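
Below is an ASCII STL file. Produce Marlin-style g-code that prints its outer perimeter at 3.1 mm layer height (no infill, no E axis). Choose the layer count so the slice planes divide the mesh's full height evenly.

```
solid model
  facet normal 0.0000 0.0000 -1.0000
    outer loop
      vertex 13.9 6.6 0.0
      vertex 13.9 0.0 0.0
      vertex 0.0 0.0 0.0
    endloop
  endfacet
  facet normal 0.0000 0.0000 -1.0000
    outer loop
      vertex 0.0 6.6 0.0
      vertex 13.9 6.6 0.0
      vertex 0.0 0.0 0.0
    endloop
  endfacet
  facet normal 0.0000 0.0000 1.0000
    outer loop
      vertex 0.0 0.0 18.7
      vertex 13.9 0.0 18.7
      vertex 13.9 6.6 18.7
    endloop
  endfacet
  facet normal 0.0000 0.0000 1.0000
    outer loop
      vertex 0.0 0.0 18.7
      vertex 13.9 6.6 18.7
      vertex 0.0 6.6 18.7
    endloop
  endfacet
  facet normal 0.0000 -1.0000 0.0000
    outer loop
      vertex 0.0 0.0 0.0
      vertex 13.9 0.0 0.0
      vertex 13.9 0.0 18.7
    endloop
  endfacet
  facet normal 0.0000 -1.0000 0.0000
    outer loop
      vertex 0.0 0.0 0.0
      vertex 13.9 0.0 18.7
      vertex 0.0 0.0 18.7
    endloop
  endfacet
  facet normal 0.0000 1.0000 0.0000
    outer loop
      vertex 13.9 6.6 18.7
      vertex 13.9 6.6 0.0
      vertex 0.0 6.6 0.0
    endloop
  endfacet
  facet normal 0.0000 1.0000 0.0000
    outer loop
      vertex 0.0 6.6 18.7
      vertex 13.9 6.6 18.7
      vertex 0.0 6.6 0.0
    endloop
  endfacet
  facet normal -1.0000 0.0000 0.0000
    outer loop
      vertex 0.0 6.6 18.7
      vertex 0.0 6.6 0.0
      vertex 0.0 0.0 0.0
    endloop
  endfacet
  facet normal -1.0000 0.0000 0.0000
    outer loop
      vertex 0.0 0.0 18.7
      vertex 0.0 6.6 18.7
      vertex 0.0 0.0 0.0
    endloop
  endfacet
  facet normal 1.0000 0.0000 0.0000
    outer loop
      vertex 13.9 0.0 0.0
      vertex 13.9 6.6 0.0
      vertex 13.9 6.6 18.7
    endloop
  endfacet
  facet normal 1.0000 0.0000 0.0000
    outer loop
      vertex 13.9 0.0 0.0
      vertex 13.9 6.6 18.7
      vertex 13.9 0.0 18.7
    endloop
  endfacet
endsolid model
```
; perimeter-only toolpath
G21 ; units = mm
G90 ; absolute positioning
G28 ; home
; layer 1
G0 Z3.1
G0 X0.0 Y0.0
G1 X13.9 Y0.0
G1 X13.9 Y6.6
G1 X0.0 Y6.6
G1 X0.0 Y0.0
; layer 2
G0 Z6.2
G0 X0.0 Y0.0
G1 X13.9 Y0.0
G1 X13.9 Y6.6
G1 X0.0 Y6.6
G1 X0.0 Y0.0
; layer 3
G0 Z9.3
G0 X0.0 Y0.0
G1 X13.9 Y0.0
G1 X13.9 Y6.6
G1 X0.0 Y6.6
G1 X0.0 Y0.0
; layer 4
G0 Z12.5
G0 X0.0 Y0.0
G1 X13.9 Y0.0
G1 X13.9 Y6.6
G1 X0.0 Y6.6
G1 X0.0 Y0.0
; layer 5
G0 Z15.6
G0 X0.0 Y0.0
G1 X13.9 Y0.0
G1 X13.9 Y6.6
G1 X0.0 Y6.6
G1 X0.0 Y0.0
; layer 6
G0 Z18.7
G0 X0.0 Y0.0
G1 X13.9 Y0.0
G1 X13.9 Y6.6
G1 X0.0 Y6.6
G1 X0.0 Y0.0
M2 ; end

The solid is a rectangular box, roughly 13.9 × 6.6 mm footprint and 18.7 mm tall. Slicing at Δz = 3.1 mm — 6 equal slices spanning the solid's height, so layer i sits at z = i·h/6 — gives 6 non-empty perimeters. Each is a 4-segment closed polygon; G0 lifts to the layer z and rapids to the start vertex, then G1 traces the edges.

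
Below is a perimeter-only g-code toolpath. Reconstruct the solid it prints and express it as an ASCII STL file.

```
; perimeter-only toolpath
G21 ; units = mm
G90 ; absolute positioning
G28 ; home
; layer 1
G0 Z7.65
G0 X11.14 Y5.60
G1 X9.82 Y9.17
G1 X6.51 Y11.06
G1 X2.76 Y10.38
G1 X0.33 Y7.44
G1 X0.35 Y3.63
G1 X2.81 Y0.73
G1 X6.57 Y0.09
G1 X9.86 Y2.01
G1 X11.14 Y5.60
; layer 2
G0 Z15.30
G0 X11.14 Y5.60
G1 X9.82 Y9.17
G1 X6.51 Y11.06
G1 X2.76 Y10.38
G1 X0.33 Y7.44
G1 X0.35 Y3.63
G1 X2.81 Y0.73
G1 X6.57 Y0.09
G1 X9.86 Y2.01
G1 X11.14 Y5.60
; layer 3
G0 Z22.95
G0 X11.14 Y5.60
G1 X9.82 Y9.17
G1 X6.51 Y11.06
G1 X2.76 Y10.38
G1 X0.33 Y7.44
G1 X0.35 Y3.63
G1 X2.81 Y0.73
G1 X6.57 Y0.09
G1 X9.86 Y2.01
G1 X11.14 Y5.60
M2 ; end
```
solid part
  facet normal 0.0000 0.0000 -1.0000
    outer loop
      vertex 6.51 11.06 0.00
      vertex 9.82 9.17 0.00
      vertex 11.14 5.60 0.00
    endloop
  endfacet
  facet normal 0.0000 0.0000 -1.0000
    outer loop
      vertex 2.76 10.38 0.00
      vertex 6.51 11.06 0.00
      vertex 11.14 5.60 0.00
    endloop
  endfacet
  facet normal 0.0000 0.0000 -1.0000
    outer loop
      vertex 0.33 7.44 0.00
      vertex 2.76 10.38 0.00
      vertex 11.14 5.60 0.00
    endloop
  endfacet
  facet normal 0.0000 0.0000 -1.0000
    outer loop
      vertex 0.35 3.63 0.00
      vertex 0.33 7.44 0.00
      vertex 11.14 5.60 0.00
    endloop
  endfacet
  facet normal 0.0000 0.0000 -1.0000
    outer loop
      vertex 2.81 0.73 0.00
      vertex 0.35 3.63 0.00
      vertex 11.14 5.60 0.00
    endloop
  endfacet
  facet normal 0.0000 0.0000 -1.0000
    outer loop
      vertex 6.57 0.09 0.00
      vertex 2.81 0.73 0.00
      vertex 11.14 5.60 0.00
    endloop
  endfacet
  facet normal 0.0000 0.0000 -1.0000
    outer loop
      vertex 9.86 2.01 0.00
      vertex 6.57 0.09 0.00
      vertex 11.14 5.60 0.00
    endloop
  endfacet
  facet normal 0.0000 0.0000 1.0000
    outer loop
      vertex 11.14 5.60 22.95
      vertex 9.82 9.17 22.95
      vertex 6.51 11.06 22.95
    endloop
  endfacet
  facet normal 0.0000 0.0000 1.0000
    outer loop
      vertex 11.14 5.60 22.95
      vertex 6.51 11.06 22.95
      vertex 2.76 10.38 22.95
    endloop
  endfacet
  facet normal 0.0000 0.0000 1.0000
    outer loop
      vertex 11.14 5.60 22.95
      vertex 2.76 10.38 22.95
      vertex 0.33 7.44 22.95
    endloop
  endfacet
  facet normal 0.0000 0.0000 1.0000
    outer loop
      vertex 11.14 5.60 22.95
      vertex 0.33 7.44 22.95
      vertex 0.35 3.63 22.95
    endloop
  endfacet
  facet normal 0.0000 0.0000 1.0000
    outer loop
      vertex 11.14 5.60 22.95
      vertex 0.35 3.63 22.95
      vertex 2.81 0.73 22.95
    endloop
  endfacet
  facet normal 0.0000 0.0000 1.0000
    outer loop
      vertex 11.14 5.60 22.95
      vertex 2.81 0.73 22.95
      vertex 6.57 0.09 22.95
    endloop
  endfacet
  facet normal 0.0000 0.0000 1.0000
    outer loop
      vertex 11.14 5.60 22.95
      vertex 6.57 0.09 22.95
      vertex 9.86 2.01 22.95
    endloop
  endfacet
  facet normal 0.9379 0.3468 0.0000
    outer loop
      vertex 11.14 5.60 0.00
      vertex 9.82 9.17 0.00
      vertex 9.82 9.17 22.95
    endloop
  endfacet
  facet normal 0.9379 0.3468 0.0000
    outer loop
      vertex 11.14 5.60 0.00
      vertex 9.82 9.17 22.95
      vertex 11.14 5.60 22.95
    endloop
  endfacet
  facet normal 0.4959 0.8684 0.0000
    outer loop
      vertex 9.82 9.17 0.00
      vertex 6.51 11.06 0.00
      vertex 6.51 11.06 22.95
    endloop
  endfacet
  facet normal 0.4959 0.8684 0.0000
    outer loop
      vertex 9.82 9.17 0.00
      vertex 6.51 11.06 22.95
      vertex 9.82 9.17 22.95
    endloop
  endfacet
  facet normal -0.1784 0.9840 0.0000
    outer loop
      vertex 6.51 11.06 0.00
      vertex 2.76 10.38 0.00
      vertex 2.76 10.38 22.95
    endloop
  endfacet
  facet normal -0.1784 0.9840 0.0000
    outer loop
      vertex 6.51 11.06 0.00
      vertex 2.76 10.38 22.95
      vertex 6.51 11.06 22.95
    endloop
  endfacet
  facet normal -0.7708 0.6371 0.0000
    outer loop
      vertex 2.76 10.38 0.00
      vertex 0.33 7.44 0.00
      vertex 0.33 7.44 22.95
    endloop
  endfacet
  facet normal -0.7708 0.6371 0.0000
    outer loop
      vertex 2.76 10.38 0.00
      vertex 0.33 7.44 22.95
      vertex 2.76 10.38 22.95
    endloop
  endfacet
  facet normal -1.0000 -0.0052 0.0000
    outer loop
      vertex 0.33 7.44 0.00
      vertex 0.35 3.63 0.00
      vertex 0.35 3.63 22.95
    endloop
  endfacet
  facet normal -1.0000 -0.0052 0.0000
    outer loop
      vertex 0.33 7.44 0.00
      vertex 0.35 3.63 22.95
      vertex 0.33 7.44 22.95
    endloop
  endfacet
  facet normal -0.7626 -0.6469 0.0000
    outer loop
      vertex 0.35 3.63 0.00
      vertex 2.81 0.73 0.00
      vertex 2.81 0.73 22.95
    endloop
  endfacet
  facet normal -0.7626 -0.6469 0.0000
    outer loop
      vertex 0.35 3.63 0.00
      vertex 2.81 0.73 22.95
      vertex 0.35 3.63 22.95
    endloop
  endfacet
  facet normal -0.1678 -0.9858 0.0000
    outer loop
      vertex 2.81 0.73 0.00
      vertex 6.57 0.09 0.00
      vertex 6.57 0.09 22.95
    endloop
  endfacet
  facet normal -0.1678 -0.9858 0.0000
    outer loop
      vertex 2.81 0.73 0.00
      vertex 6.57 0.09 22.95
      vertex 2.81 0.73 22.95
    endloop
  endfacet
  facet normal 0.5040 -0.8637 0.0000
    outer loop
      vertex 6.57 0.09 0.00
      vertex 9.86 2.01 0.00
      vertex 9.86 2.01 22.95
    endloop
  endfacet
  facet normal 0.5040 -0.8637 0.0000
    outer loop
      vertex 6.57 0.09 0.00
      vertex 9.86 2.01 22.95
      vertex 6.57 0.09 22.95
    endloop
  endfacet
  facet normal 0.9419 -0.3358 0.0000
    outer loop
      vertex 9.86 2.01 0.00
      vertex 11.14 5.60 0.00
      vertex 11.14 5.60 22.95
    endloop
  endfacet
  facet normal 0.9419 -0.3358 0.0000
    outer loop
      vertex 9.86 2.01 0.00
      vertex 11.14 5.60 22.95
      vertex 9.86 2.01 22.95
    endloop
  endfacet
endsolid part

The G0 Z moves step by Δz≈7.65 mm. Every layer's G1 loop is the same polygon, so the solid is a straight extrusion of it from z=0 to z≈22.9. Closing with flat bottom and top caps and triangulating gives 32 facets — a regular 9-sided prism (a cylinder approximated with 9 flat sides), circumscribed radius ≈ 5.57 mm, height ≈ 22.9 mm.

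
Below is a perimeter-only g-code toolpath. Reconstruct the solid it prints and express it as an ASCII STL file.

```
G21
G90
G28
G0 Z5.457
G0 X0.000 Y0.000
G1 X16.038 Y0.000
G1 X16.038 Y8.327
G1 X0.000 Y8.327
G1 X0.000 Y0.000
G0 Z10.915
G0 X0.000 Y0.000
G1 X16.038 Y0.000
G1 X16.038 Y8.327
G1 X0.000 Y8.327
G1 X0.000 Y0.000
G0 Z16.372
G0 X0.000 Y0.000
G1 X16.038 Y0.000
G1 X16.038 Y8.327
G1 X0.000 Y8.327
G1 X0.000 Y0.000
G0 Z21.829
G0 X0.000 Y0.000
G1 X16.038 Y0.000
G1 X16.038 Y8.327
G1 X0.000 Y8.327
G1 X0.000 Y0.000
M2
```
solid part
  facet normal 0.0000 0.0000 -1.0000
    outer loop
      vertex 16.038 8.327 0.000
      vertex 16.038 0.000 0.000
      vertex 0.000 0.000 0.000
    endloop
  endfacet
  facet normal 0.0000 0.0000 -1.0000
    outer loop
      vertex 0.000 8.327 0.000
      vertex 16.038 8.327 0.000
      vertex 0.000 0.000 0.000
    endloop
  endfacet
  facet normal 0.0000 0.0000 1.0000
    outer loop
      vertex 0.000 0.000 21.829
      vertex 16.038 0.000 21.829
      vertex 16.038 8.327 21.829
    endloop
  endfacet
  facet normal 0.0000 0.0000 1.0000
    outer loop
      vertex 0.000 0.000 21.829
      vertex 16.038 8.327 21.829
      vertex 0.000 8.327 21.829
    endloop
  endfacet
  facet normal 0.0000 -1.0000 0.0000
    outer loop
      vertex 0.000 0.000 0.000
      vertex 16.038 0.000 0.000
      vertex 16.038 0.000 21.829
    endloop
  endfacet
  facet normal 0.0000 -1.0000 0.0000
    outer loop
      vertex 0.000 0.000 0.000
      vertex 16.038 0.000 21.829
      vertex 0.000 0.000 21.829
    endloop
  endfacet
  facet normal 0.0000 1.0000 0.0000
    outer loop
      vertex 16.038 8.327 21.829
      vertex 16.038 8.327 0.000
      vertex 0.000 8.327 0.000
    endloop
  endfacet
  facet normal 0.0000 1.0000 0.0000
    outer loop
      vertex 0.000 8.327 21.829
      vertex 16.038 8.327 21.829
      vertex 0.000 8.327 0.000
    endloop
  endfacet
  facet normal -1.0000 0.0000 0.0000
    outer loop
      vertex 0.000 8.327 21.829
      vertex 0.000 8.327 0.000
      vertex 0.000 0.000 0.000
    endloop
  endfacet
  facet normal -1.0000 0.0000 0.0000
    outer loop
      vertex 0.000 0.000 21.829
      vertex 0.000 8.327 21.829
      vertex 0.000 0.000 0.000
    endloop
  endfacet
  facet normal 1.0000 0.0000 0.0000
    outer loop
      vertex 16.038 0.000 0.000
      vertex 16.038 8.327 0.000
      vertex 16.038 8.327 21.829
    endloop
  endfacet
  facet normal 1.0000 0.0000 0.0000
    outer loop
      vertex 16.038 0.000 0.000
      vertex 16.038 8.327 21.829
      vertex 16.038 0.000 21.829
    endloop
  endfacet
endsolid part

The G0 Z moves step by Δz≈5.457 mm. Every layer's G1 loop is the same polygon, so the solid is a straight extrusion of it from z=0 to z≈21.8. Closing with flat bottom and top caps and triangulating gives 12 facets — a rectangular box, roughly 16 × 8.33 mm footprint and 21.8 mm tall.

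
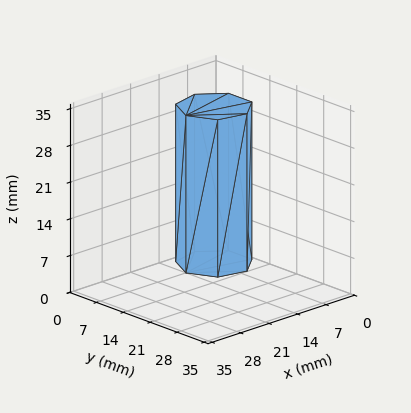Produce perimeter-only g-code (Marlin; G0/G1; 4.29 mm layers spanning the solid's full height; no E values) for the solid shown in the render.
Reading the render: the shape is a regular 7-sided prism (a cylinder approximated with 7 flat sides), circumscribed radius ≈ 7 mm, height ≈ 30 mm (dimensions read to the nearest mm from the axis ticks). For the g-code, the solid's height is divided into equal slices at the stated Δz and each level perimeter traced with G1 moves after a G0 lift.

; perimeter-only toolpath
G21 ; units = mm
G90 ; absolute positioning
G28 ; home
; layer 1
G0 Z4.29
G0 X14.00 Y7.00
G1 X11.36 Y12.47
G1 X5.44 Y13.82
G1 X0.69 Y10.04
G1 X0.69 Y3.96
G1 X5.44 Y0.18
G1 X11.36 Y1.53
G1 X14.00 Y7.00
; layer 2
G0 Z8.57
G0 X14.00 Y7.00
G1 X11.36 Y12.47
G1 X5.44 Y13.82
G1 X0.69 Y10.04
G1 X0.69 Y3.96
G1 X5.44 Y0.18
G1 X11.36 Y1.53
G1 X14.00 Y7.00
; layer 3
G0 Z12.86
G0 X14.00 Y7.00
G1 X11.36 Y12.47
G1 X5.44 Y13.82
G1 X0.69 Y10.04
G1 X0.69 Y3.96
G1 X5.44 Y0.18
G1 X11.36 Y1.53
G1 X14.00 Y7.00
; layer 4
G0 Z17.14
G0 X14.00 Y7.00
G1 X11.36 Y12.47
G1 X5.44 Y13.82
G1 X0.69 Y10.04
G1 X0.69 Y3.96
G1 X5.44 Y0.18
G1 X11.36 Y1.53
G1 X14.00 Y7.00
; layer 5
G0 Z21.43
G0 X14.00 Y7.00
G1 X11.36 Y12.47
G1 X5.44 Y13.82
G1 X0.69 Y10.04
G1 X0.69 Y3.96
G1 X5.44 Y0.18
G1 X11.36 Y1.53
G1 X14.00 Y7.00
; layer 6
G0 Z25.71
G0 X14.00 Y7.00
G1 X11.36 Y12.47
G1 X5.44 Y13.82
G1 X0.69 Y10.04
G1 X0.69 Y3.96
G1 X5.44 Y0.18
G1 X11.36 Y1.53
G1 X14.00 Y7.00
; layer 7
G0 Z30.00
G0 X14.00 Y7.00
G1 X11.36 Y12.47
G1 X5.44 Y13.82
G1 X0.69 Y10.04
G1 X0.69 Y3.96
G1 X5.44 Y0.18
G1 X11.36 Y1.53
G1 X14.00 Y7.00
M2 ; end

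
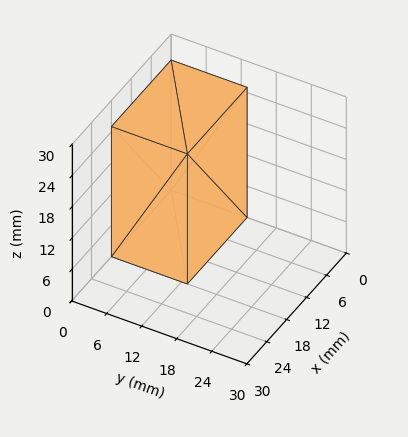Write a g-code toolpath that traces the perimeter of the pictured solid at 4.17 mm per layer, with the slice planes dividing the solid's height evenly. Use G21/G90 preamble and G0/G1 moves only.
Reading the render: the shape is a rectangular box, roughly 18 × 13 mm footprint and 25 mm tall (dimensions read to the nearest mm from the axis ticks). For the g-code, the solid's height is divided into equal slices at the stated Δz and each level perimeter traced with G1 moves after a G0 lift.

; perimeter-only toolpath
G21 ; units = mm
G90 ; absolute positioning
G28 ; home
; layer 1
G0 Z4.17
G0 X0.00 Y0.00
G1 X18.00 Y0.00
G1 X18.00 Y13.00
G1 X0.00 Y13.00
G1 X0.00 Y0.00
; layer 2
G0 Z8.33
G0 X0.00 Y0.00
G1 X18.00 Y0.00
G1 X18.00 Y13.00
G1 X0.00 Y13.00
G1 X0.00 Y0.00
; layer 3
G0 Z12.50
G0 X0.00 Y0.00
G1 X18.00 Y0.00
G1 X18.00 Y13.00
G1 X0.00 Y13.00
G1 X0.00 Y0.00
; layer 4
G0 Z16.67
G0 X0.00 Y0.00
G1 X18.00 Y0.00
G1 X18.00 Y13.00
G1 X0.00 Y13.00
G1 X0.00 Y0.00
; layer 5
G0 Z20.83
G0 X0.00 Y0.00
G1 X18.00 Y0.00
G1 X18.00 Y13.00
G1 X0.00 Y13.00
G1 X0.00 Y0.00
; layer 6
G0 Z25.00
G0 X0.00 Y0.00
G1 X18.00 Y0.00
G1 X18.00 Y13.00
G1 X0.00 Y13.00
G1 X0.00 Y0.00
M2 ; end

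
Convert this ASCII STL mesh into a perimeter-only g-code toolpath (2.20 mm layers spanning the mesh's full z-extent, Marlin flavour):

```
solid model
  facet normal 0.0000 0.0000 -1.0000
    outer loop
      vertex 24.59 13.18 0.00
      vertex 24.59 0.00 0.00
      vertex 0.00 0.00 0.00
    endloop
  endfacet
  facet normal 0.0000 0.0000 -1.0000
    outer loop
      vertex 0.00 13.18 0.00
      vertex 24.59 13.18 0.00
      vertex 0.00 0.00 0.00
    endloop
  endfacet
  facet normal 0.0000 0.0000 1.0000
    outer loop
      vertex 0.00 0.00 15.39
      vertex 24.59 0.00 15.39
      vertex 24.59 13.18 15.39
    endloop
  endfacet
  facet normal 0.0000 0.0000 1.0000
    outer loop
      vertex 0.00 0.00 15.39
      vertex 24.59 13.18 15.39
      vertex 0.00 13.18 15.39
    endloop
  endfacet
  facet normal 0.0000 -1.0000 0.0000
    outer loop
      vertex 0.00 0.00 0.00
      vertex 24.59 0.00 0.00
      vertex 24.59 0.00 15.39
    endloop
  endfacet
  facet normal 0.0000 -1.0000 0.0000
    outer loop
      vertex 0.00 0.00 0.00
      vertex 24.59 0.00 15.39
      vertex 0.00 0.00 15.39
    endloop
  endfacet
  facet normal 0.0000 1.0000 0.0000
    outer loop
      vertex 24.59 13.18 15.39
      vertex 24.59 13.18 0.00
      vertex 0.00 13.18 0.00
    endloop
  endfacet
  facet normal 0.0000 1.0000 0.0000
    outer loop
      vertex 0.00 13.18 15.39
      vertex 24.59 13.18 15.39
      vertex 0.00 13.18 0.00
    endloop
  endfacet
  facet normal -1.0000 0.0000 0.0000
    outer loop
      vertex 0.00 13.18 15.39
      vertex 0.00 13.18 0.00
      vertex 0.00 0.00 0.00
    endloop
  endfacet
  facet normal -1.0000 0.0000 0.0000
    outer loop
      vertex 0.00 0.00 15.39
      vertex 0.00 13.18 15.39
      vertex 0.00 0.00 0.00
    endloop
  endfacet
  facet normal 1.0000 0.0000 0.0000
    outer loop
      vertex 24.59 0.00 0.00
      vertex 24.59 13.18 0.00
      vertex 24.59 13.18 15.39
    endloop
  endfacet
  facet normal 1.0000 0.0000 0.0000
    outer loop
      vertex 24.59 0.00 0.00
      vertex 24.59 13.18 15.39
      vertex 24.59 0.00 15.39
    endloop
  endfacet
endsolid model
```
; perimeter-only toolpath
G21 ; units = mm
G90 ; absolute positioning
G28 ; home
; layer 1
G0 Z2.20
G0 X0.00 Y0.00
G1 X24.59 Y0.00
G1 X24.59 Y13.18
G1 X0.00 Y13.18
G1 X0.00 Y0.00
; layer 2
G0 Z4.40
G0 X0.00 Y0.00
G1 X24.59 Y0.00
G1 X24.59 Y13.18
G1 X0.00 Y13.18
G1 X0.00 Y0.00
; layer 3
G0 Z6.60
G0 X0.00 Y0.00
G1 X24.59 Y0.00
G1 X24.59 Y13.18
G1 X0.00 Y13.18
G1 X0.00 Y0.00
; layer 4
G0 Z8.79
G0 X0.00 Y0.00
G1 X24.59 Y0.00
G1 X24.59 Y13.18
G1 X0.00 Y13.18
G1 X0.00 Y0.00
; layer 5
G0 Z10.99
G0 X0.00 Y0.00
G1 X24.59 Y0.00
G1 X24.59 Y13.18
G1 X0.00 Y13.18
G1 X0.00 Y0.00
; layer 6
G0 Z13.19
G0 X0.00 Y0.00
G1 X24.59 Y0.00
G1 X24.59 Y13.18
G1 X0.00 Y13.18
G1 X0.00 Y0.00
; layer 7
G0 Z15.39
G0 X0.00 Y0.00
G1 X24.59 Y0.00
G1 X24.59 Y13.18
G1 X0.00 Y13.18
G1 X0.00 Y0.00
M2 ; end

The solid is a rectangular box, roughly 24.6 × 13.2 mm footprint and 15.4 mm tall. Slicing at Δz = 2.20 mm — 7 equal slices spanning the solid's height, so layer i sits at z = i·h/7 — gives 7 non-empty perimeters. Each is a 4-segment closed polygon; G0 lifts to the layer z and rapids to the start vertex, then G1 traces the edges.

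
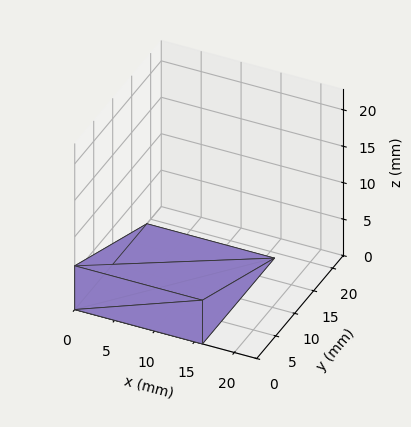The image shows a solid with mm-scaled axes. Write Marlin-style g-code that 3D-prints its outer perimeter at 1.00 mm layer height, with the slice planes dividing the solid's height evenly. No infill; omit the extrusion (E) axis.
Reading the render: the shape is a wedge (ramp): 16 × 19 mm base, rising to 6 mm along the y=0 edge and sloping linearly to z=0 at y=19 (dimensions read to the nearest mm from the axis ticks). For the g-code, the solid's height is divided into equal slices at the stated Δz and each level perimeter traced with G1 moves after a G0 lift.

; perimeter-only toolpath
G21 ; units = mm
G90 ; absolute positioning
G28 ; home
; layer 1
G0 Z1.00
G0 X0.00 Y0.00
G1 X16.00 Y0.00
G1 X16.00 Y15.83
G1 X0.00 Y15.83
G1 X0.00 Y0.00
; layer 2
G0 Z2.00
G0 X0.00 Y0.00
G1 X16.00 Y0.00
G1 X16.00 Y12.67
G1 X0.00 Y12.67
G1 X0.00 Y0.00
; layer 3
G0 Z3.00
G0 X0.00 Y0.00
G1 X16.00 Y0.00
G1 X16.00 Y9.50
G1 X0.00 Y9.50
G1 X0.00 Y0.00
; layer 4
G0 Z4.00
G0 X0.00 Y0.00
G1 X16.00 Y0.00
G1 X16.00 Y6.33
G1 X0.00 Y6.33
G1 X0.00 Y0.00
; layer 5
G0 Z5.00
G0 X0.00 Y0.00
G1 X16.00 Y0.00
G1 X16.00 Y3.17
G1 X0.00 Y3.17
G1 X0.00 Y0.00
M2 ; end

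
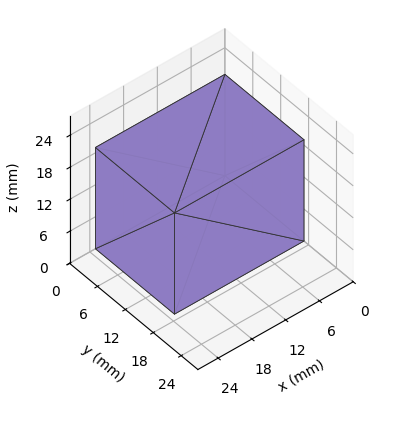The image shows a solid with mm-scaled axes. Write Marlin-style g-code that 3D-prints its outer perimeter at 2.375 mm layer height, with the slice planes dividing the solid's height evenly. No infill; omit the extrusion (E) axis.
Reading the render: the shape is a rectangular box, roughly 23 × 17 mm footprint and 19 mm tall (dimensions read to the nearest mm from the axis ticks). For the g-code, the solid's height is divided into equal slices at the stated Δz and each level perimeter traced with G1 moves after a G0 lift.

; perimeter-only toolpath
G21 ; units = mm
G90 ; absolute positioning
G28 ; home
; layer 1
G0 Z2.375
G0 X0.000 Y0.000
G1 X23.000 Y0.000
G1 X23.000 Y17.000
G1 X0.000 Y17.000
G1 X0.000 Y0.000
; layer 2
G0 Z4.750
G0 X0.000 Y0.000
G1 X23.000 Y0.000
G1 X23.000 Y17.000
G1 X0.000 Y17.000
G1 X0.000 Y0.000
; layer 3
G0 Z7.125
G0 X0.000 Y0.000
G1 X23.000 Y0.000
G1 X23.000 Y17.000
G1 X0.000 Y17.000
G1 X0.000 Y0.000
; layer 4
G0 Z9.500
G0 X0.000 Y0.000
G1 X23.000 Y0.000
G1 X23.000 Y17.000
G1 X0.000 Y17.000
G1 X0.000 Y0.000
; layer 5
G0 Z11.875
G0 X0.000 Y0.000
G1 X23.000 Y0.000
G1 X23.000 Y17.000
G1 X0.000 Y17.000
G1 X0.000 Y0.000
; layer 6
G0 Z14.250
G0 X0.000 Y0.000
G1 X23.000 Y0.000
G1 X23.000 Y17.000
G1 X0.000 Y17.000
G1 X0.000 Y0.000
; layer 7
G0 Z16.625
G0 X0.000 Y0.000
G1 X23.000 Y0.000
G1 X23.000 Y17.000
G1 X0.000 Y17.000
G1 X0.000 Y0.000
; layer 8
G0 Z19.000
G0 X0.000 Y0.000
G1 X23.000 Y0.000
G1 X23.000 Y17.000
G1 X0.000 Y17.000
G1 X0.000 Y0.000
M2 ; end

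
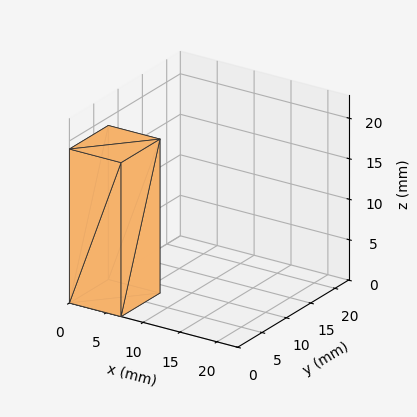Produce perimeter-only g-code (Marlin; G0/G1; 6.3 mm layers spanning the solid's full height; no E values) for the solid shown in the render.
Reading the render: the shape is a rectangular box, roughly 7 × 8 mm footprint and 19 mm tall (dimensions read to the nearest mm from the axis ticks). For the g-code, the solid's height is divided into equal slices at the stated Δz and each level perimeter traced with G1 moves after a G0 lift.

; perimeter-only toolpath
G21 ; units = mm
G90 ; absolute positioning
G28 ; home
; layer 1
G0 Z6.3
G0 X0.0 Y0.0
G1 X7.0 Y0.0
G1 X7.0 Y8.0
G1 X0.0 Y8.0
G1 X0.0 Y0.0
; layer 2
G0 Z12.7
G0 X0.0 Y0.0
G1 X7.0 Y0.0
G1 X7.0 Y8.0
G1 X0.0 Y8.0
G1 X0.0 Y0.0
; layer 3
G0 Z19.0
G0 X0.0 Y0.0
G1 X7.0 Y0.0
G1 X7.0 Y8.0
G1 X0.0 Y8.0
G1 X0.0 Y0.0
M2 ; end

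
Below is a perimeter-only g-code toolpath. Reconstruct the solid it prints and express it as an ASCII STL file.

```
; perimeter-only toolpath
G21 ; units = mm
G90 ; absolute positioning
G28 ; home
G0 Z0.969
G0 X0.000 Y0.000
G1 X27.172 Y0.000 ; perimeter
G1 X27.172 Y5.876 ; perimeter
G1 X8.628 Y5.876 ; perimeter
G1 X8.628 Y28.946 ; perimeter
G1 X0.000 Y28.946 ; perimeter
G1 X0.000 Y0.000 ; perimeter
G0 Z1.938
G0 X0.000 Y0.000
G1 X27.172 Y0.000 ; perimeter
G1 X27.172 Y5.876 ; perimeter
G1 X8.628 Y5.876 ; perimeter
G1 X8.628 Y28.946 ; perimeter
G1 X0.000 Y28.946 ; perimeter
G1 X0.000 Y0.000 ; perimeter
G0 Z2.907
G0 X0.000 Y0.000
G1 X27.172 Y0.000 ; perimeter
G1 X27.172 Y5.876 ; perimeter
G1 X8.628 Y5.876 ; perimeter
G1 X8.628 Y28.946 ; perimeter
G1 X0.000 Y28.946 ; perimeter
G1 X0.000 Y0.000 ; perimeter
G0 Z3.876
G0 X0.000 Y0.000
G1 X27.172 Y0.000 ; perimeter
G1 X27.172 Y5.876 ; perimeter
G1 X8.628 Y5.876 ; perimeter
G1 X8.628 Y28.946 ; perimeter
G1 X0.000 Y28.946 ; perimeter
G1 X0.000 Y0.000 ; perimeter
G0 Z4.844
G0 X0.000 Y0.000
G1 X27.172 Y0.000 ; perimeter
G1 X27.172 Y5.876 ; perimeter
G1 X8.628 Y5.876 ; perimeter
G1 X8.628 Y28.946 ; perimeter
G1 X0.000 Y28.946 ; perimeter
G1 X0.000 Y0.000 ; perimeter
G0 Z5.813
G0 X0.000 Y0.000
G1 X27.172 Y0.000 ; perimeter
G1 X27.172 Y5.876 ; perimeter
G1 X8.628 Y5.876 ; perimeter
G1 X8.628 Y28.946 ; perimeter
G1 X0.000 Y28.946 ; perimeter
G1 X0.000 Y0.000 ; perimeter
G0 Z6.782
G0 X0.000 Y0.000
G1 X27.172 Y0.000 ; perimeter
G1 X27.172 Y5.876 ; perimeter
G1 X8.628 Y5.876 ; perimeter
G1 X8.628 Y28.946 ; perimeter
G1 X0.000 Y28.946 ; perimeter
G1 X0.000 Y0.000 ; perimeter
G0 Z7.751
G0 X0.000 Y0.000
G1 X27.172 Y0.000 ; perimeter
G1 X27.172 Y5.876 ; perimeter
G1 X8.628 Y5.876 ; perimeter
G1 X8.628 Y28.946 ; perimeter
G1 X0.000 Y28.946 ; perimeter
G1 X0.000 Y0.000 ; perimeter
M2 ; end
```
solid part
  facet normal 0.0000 0.0000 -1.0000
    outer loop
      vertex 27.172 5.876 0.000
      vertex 27.172 0.000 0.000
      vertex 0.000 0.000 0.000
    endloop
  endfacet
  facet normal 0.0000 0.0000 -1.0000
    outer loop
      vertex 8.628 5.876 0.000
      vertex 27.172 5.876 0.000
      vertex 0.000 0.000 0.000
    endloop
  endfacet
  facet normal 0.0000 0.0000 -1.0000
    outer loop
      vertex 8.628 28.946 0.000
      vertex 8.628 5.876 0.000
      vertex 0.000 0.000 0.000
    endloop
  endfacet
  facet normal 0.0000 0.0000 -1.0000
    outer loop
      vertex 0.000 28.946 0.000
      vertex 8.628 28.946 0.000
      vertex 0.000 0.000 0.000
    endloop
  endfacet
  facet normal 0.0000 0.0000 1.0000
    outer loop
      vertex 0.000 0.000 7.751
      vertex 27.172 0.000 7.751
      vertex 27.172 5.876 7.751
    endloop
  endfacet
  facet normal 0.0000 0.0000 1.0000
    outer loop
      vertex 0.000 0.000 7.751
      vertex 27.172 5.876 7.751
      vertex 8.628 5.876 7.751
    endloop
  endfacet
  facet normal 0.0000 0.0000 1.0000
    outer loop
      vertex 0.000 0.000 7.751
      vertex 8.628 5.876 7.751
      vertex 8.628 28.946 7.751
    endloop
  endfacet
  facet normal 0.0000 0.0000 1.0000
    outer loop
      vertex 0.000 0.000 7.751
      vertex 8.628 28.946 7.751
      vertex 0.000 28.946 7.751
    endloop
  endfacet
  facet normal 0.0000 -1.0000 0.0000
    outer loop
      vertex 0.000 0.000 0.000
      vertex 27.172 0.000 0.000
      vertex 27.172 0.000 7.751
    endloop
  endfacet
  facet normal 0.0000 -1.0000 0.0000
    outer loop
      vertex 0.000 0.000 0.000
      vertex 27.172 0.000 7.751
      vertex 0.000 0.000 7.751
    endloop
  endfacet
  facet normal 1.0000 0.0000 0.0000
    outer loop
      vertex 27.172 0.000 0.000
      vertex 27.172 5.876 0.000
      vertex 27.172 5.876 7.751
    endloop
  endfacet
  facet normal 1.0000 0.0000 0.0000
    outer loop
      vertex 27.172 0.000 0.000
      vertex 27.172 5.876 7.751
      vertex 27.172 0.000 7.751
    endloop
  endfacet
  facet normal 0.0000 1.0000 0.0000
    outer loop
      vertex 27.172 5.876 0.000
      vertex 8.628 5.876 0.000
      vertex 8.628 5.876 7.751
    endloop
  endfacet
  facet normal 0.0000 1.0000 0.0000
    outer loop
      vertex 27.172 5.876 0.000
      vertex 8.628 5.876 7.751
      vertex 27.172 5.876 7.751
    endloop
  endfacet
  facet normal 1.0000 0.0000 0.0000
    outer loop
      vertex 8.628 5.876 0.000
      vertex 8.628 28.946 0.000
      vertex 8.628 28.946 7.751
    endloop
  endfacet
  facet normal 1.0000 0.0000 0.0000
    outer loop
      vertex 8.628 5.876 0.000
      vertex 8.628 28.946 7.751
      vertex 8.628 5.876 7.751
    endloop
  endfacet
  facet normal 0.0000 1.0000 0.0000
    outer loop
      vertex 8.628 28.946 0.000
      vertex 0.000 28.946 0.000
      vertex 0.000 28.946 7.751
    endloop
  endfacet
  facet normal 0.0000 1.0000 0.0000
    outer loop
      vertex 8.628 28.946 0.000
      vertex 0.000 28.946 7.751
      vertex 8.628 28.946 7.751
    endloop
  endfacet
  facet normal -1.0000 0.0000 0.0000
    outer loop
      vertex 0.000 28.946 0.000
      vertex 0.000 0.000 0.000
      vertex 0.000 0.000 7.751
    endloop
  endfacet
  facet normal -1.0000 0.0000 0.0000
    outer loop
      vertex 0.000 28.946 0.000
      vertex 0.000 0.000 7.751
      vertex 0.000 28.946 7.751
    endloop
  endfacet
endsolid part

The G0 Z moves step by Δz≈0.969 mm. Every layer's G1 loop is the same polygon, so the solid is a straight extrusion of it from z=0 to z≈7.75. Closing with flat bottom and top caps and triangulating gives 20 facets — an L-shaped prism: outer 27.2 × 28.9 mm, arm thicknesses ≈ 5.88 mm (horizontal) and 8.63 mm (vertical), extruded 7.75 mm in z.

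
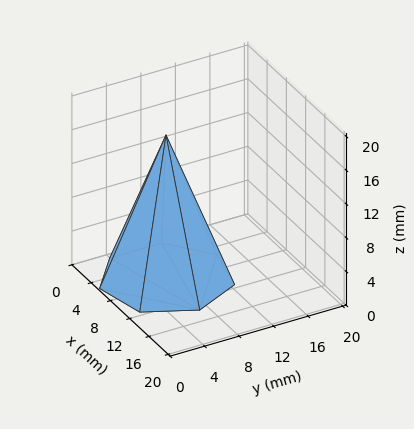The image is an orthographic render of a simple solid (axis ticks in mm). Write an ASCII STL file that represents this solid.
Reading the render: the shape is a regular 7-sided pyramid, base circumscribed radius ≈ 7 mm, apex at z ≈ 17 mm (dimensions read to the nearest mm from the axis ticks). For the STL, each face is triangulated and given an outward normal.

solid part
  facet normal 0.0000 0.0000 -1.0000
    outer loop
      vertex 5.4 13.8 0.0
      vertex 11.4 12.5 0.0
      vertex 14.0 7.0 0.0
    endloop
  endfacet
  facet normal 0.0000 0.0000 -1.0000
    outer loop
      vertex 0.7 10.0 0.0
      vertex 5.4 13.8 0.0
      vertex 14.0 7.0 0.0
    endloop
  endfacet
  facet normal 0.0000 0.0000 -1.0000
    outer loop
      vertex 0.7 4.0 0.0
      vertex 0.7 10.0 0.0
      vertex 14.0 7.0 0.0
    endloop
  endfacet
  facet normal 0.0000 0.0000 -1.0000
    outer loop
      vertex 5.4 0.2 0.0
      vertex 0.7 4.0 0.0
      vertex 14.0 7.0 0.0
    endloop
  endfacet
  facet normal 0.0000 0.0000 -1.0000
    outer loop
      vertex 11.4 1.5 0.0
      vertex 5.4 0.2 0.0
      vertex 14.0 7.0 0.0
    endloop
  endfacet
  facet normal 0.8473 0.4005 0.3489
    outer loop
      vertex 14.0 7.0 0.0
      vertex 11.4 12.5 0.0
      vertex 7.0 7.0 17.0
    endloop
  endfacet
  facet normal 0.1985 0.9163 0.3478
    outer loop
      vertex 11.4 12.5 0.0
      vertex 5.4 13.8 0.0
      vertex 7.0 7.0 17.0
    endloop
  endfacet
  facet normal -0.5896 0.7293 0.3472
    outer loop
      vertex 5.4 13.8 0.0
      vertex 0.7 10.0 0.0
      vertex 7.0 7.0 17.0
    endloop
  endfacet
  facet normal -0.9377 0.0000 0.3475
    outer loop
      vertex 0.7 10.0 0.0
      vertex 0.7 4.0 0.0
      vertex 7.0 7.0 17.0
    endloop
  endfacet
  facet normal -0.5896 -0.7293 0.3472
    outer loop
      vertex 0.7 4.0 0.0
      vertex 5.4 0.2 0.0
      vertex 7.0 7.0 17.0
    endloop
  endfacet
  facet normal 0.1985 -0.9163 0.3478
    outer loop
      vertex 5.4 0.2 0.0
      vertex 11.4 1.5 0.0
      vertex 7.0 7.0 17.0
    endloop
  endfacet
  facet normal 0.8473 -0.4005 0.3489
    outer loop
      vertex 11.4 1.5 0.0
      vertex 14.0 7.0 0.0
      vertex 7.0 7.0 17.0
    endloop
  endfacet
endsolid part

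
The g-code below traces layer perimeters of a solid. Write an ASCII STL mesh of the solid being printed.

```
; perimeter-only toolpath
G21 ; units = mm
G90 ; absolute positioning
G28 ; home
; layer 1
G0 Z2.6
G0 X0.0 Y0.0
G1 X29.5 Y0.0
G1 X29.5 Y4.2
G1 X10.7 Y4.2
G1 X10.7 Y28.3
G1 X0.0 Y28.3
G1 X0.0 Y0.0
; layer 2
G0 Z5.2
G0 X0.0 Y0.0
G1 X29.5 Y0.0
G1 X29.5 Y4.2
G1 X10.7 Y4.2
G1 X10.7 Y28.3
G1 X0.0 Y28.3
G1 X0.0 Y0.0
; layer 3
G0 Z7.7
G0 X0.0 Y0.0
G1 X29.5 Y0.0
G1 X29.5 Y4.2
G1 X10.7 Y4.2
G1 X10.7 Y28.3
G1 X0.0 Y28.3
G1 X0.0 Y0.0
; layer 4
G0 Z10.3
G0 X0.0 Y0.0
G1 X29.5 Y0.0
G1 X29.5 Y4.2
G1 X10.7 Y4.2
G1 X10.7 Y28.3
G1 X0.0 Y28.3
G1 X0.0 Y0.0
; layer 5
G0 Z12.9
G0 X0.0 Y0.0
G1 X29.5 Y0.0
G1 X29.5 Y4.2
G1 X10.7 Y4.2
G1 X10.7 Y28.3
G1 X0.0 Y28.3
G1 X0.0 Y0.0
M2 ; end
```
solid part
  facet normal 0.0000 0.0000 -1.0000
    outer loop
      vertex 29.5 4.2 0.0
      vertex 29.5 0.0 0.0
      vertex 0.0 0.0 0.0
    endloop
  endfacet
  facet normal 0.0000 0.0000 -1.0000
    outer loop
      vertex 10.7 4.2 0.0
      vertex 29.5 4.2 0.0
      vertex 0.0 0.0 0.0
    endloop
  endfacet
  facet normal 0.0000 0.0000 -1.0000
    outer loop
      vertex 10.7 28.3 0.0
      vertex 10.7 4.2 0.0
      vertex 0.0 0.0 0.0
    endloop
  endfacet
  facet normal 0.0000 0.0000 -1.0000
    outer loop
      vertex 0.0 28.3 0.0
      vertex 10.7 28.3 0.0
      vertex 0.0 0.0 0.0
    endloop
  endfacet
  facet normal 0.0000 0.0000 1.0000
    outer loop
      vertex 0.0 0.0 12.9
      vertex 29.5 0.0 12.9
      vertex 29.5 4.2 12.9
    endloop
  endfacet
  facet normal 0.0000 0.0000 1.0000
    outer loop
      vertex 0.0 0.0 12.9
      vertex 29.5 4.2 12.9
      vertex 10.7 4.2 12.9
    endloop
  endfacet
  facet normal 0.0000 0.0000 1.0000
    outer loop
      vertex 0.0 0.0 12.9
      vertex 10.7 4.2 12.9
      vertex 10.7 28.3 12.9
    endloop
  endfacet
  facet normal 0.0000 0.0000 1.0000
    outer loop
      vertex 0.0 0.0 12.9
      vertex 10.7 28.3 12.9
      vertex 0.0 28.3 12.9
    endloop
  endfacet
  facet normal 0.0000 -1.0000 0.0000
    outer loop
      vertex 0.0 0.0 0.0
      vertex 29.5 0.0 0.0
      vertex 29.5 0.0 12.9
    endloop
  endfacet
  facet normal 0.0000 -1.0000 0.0000
    outer loop
      vertex 0.0 0.0 0.0
      vertex 29.5 0.0 12.9
      vertex 0.0 0.0 12.9
    endloop
  endfacet
  facet normal 1.0000 0.0000 0.0000
    outer loop
      vertex 29.5 0.0 0.0
      vertex 29.5 4.2 0.0
      vertex 29.5 4.2 12.9
    endloop
  endfacet
  facet normal 1.0000 0.0000 0.0000
    outer loop
      vertex 29.5 0.0 0.0
      vertex 29.5 4.2 12.9
      vertex 29.5 0.0 12.9
    endloop
  endfacet
  facet normal 0.0000 1.0000 0.0000
    outer loop
      vertex 29.5 4.2 0.0
      vertex 10.7 4.2 0.0
      vertex 10.7 4.2 12.9
    endloop
  endfacet
  facet normal 0.0000 1.0000 0.0000
    outer loop
      vertex 29.5 4.2 0.0
      vertex 10.7 4.2 12.9
      vertex 29.5 4.2 12.9
    endloop
  endfacet
  facet normal 1.0000 0.0000 0.0000
    outer loop
      vertex 10.7 4.2 0.0
      vertex 10.7 28.3 0.0
      vertex 10.7 28.3 12.9
    endloop
  endfacet
  facet normal 1.0000 0.0000 0.0000
    outer loop
      vertex 10.7 4.2 0.0
      vertex 10.7 28.3 12.9
      vertex 10.7 4.2 12.9
    endloop
  endfacet
  facet normal 0.0000 1.0000 0.0000
    outer loop
      vertex 10.7 28.3 0.0
      vertex 0.0 28.3 0.0
      vertex 0.0 28.3 12.9
    endloop
  endfacet
  facet normal 0.0000 1.0000 0.0000
    outer loop
      vertex 10.7 28.3 0.0
      vertex 0.0 28.3 12.9
      vertex 10.7 28.3 12.9
    endloop
  endfacet
  facet normal -1.0000 0.0000 0.0000
    outer loop
      vertex 0.0 28.3 0.0
      vertex 0.0 0.0 0.0
      vertex 0.0 0.0 12.9
    endloop
  endfacet
  facet normal -1.0000 0.0000 0.0000
    outer loop
      vertex 0.0 28.3 0.0
      vertex 0.0 0.0 12.9
      vertex 0.0 28.3 12.9
    endloop
  endfacet
endsolid part

The G0 Z moves step by Δz≈2.6 mm. Every layer's G1 loop is the same polygon, so the solid is a straight extrusion of it from z=0 to z≈12.9. Closing with flat bottom and top caps and triangulating gives 20 facets — an L-shaped prism: outer 29.5 × 28.3 mm, arm thicknesses ≈ 4.2 mm (horizontal) and 10.7 mm (vertical), extruded 12.9 mm in z.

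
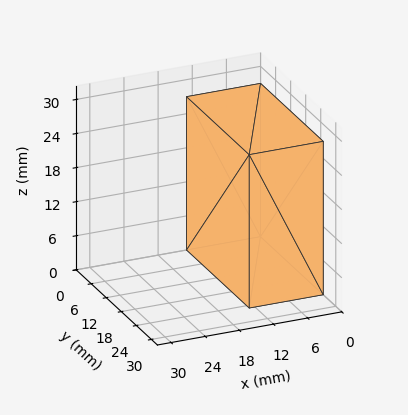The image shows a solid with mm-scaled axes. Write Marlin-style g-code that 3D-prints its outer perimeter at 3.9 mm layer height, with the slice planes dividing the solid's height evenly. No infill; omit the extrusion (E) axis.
Reading the render: the shape is a rectangular box, roughly 13 × 25 mm footprint and 27 mm tall (dimensions read to the nearest mm from the axis ticks). For the g-code, the solid's height is divided into equal slices at the stated Δz and each level perimeter traced with G1 moves after a G0 lift.

; perimeter-only toolpath
G21 ; units = mm
G90 ; absolute positioning
G28 ; home
; layer 1
G0 Z3.9
G0 X0.0 Y0.0
G1 X13.0 Y0.0
G1 X13.0 Y25.0
G1 X0.0 Y25.0
G1 X0.0 Y0.0
; layer 2
G0 Z7.7
G0 X0.0 Y0.0
G1 X13.0 Y0.0
G1 X13.0 Y25.0
G1 X0.0 Y25.0
G1 X0.0 Y0.0
; layer 3
G0 Z11.6
G0 X0.0 Y0.0
G1 X13.0 Y0.0
G1 X13.0 Y25.0
G1 X0.0 Y25.0
G1 X0.0 Y0.0
; layer 4
G0 Z15.4
G0 X0.0 Y0.0
G1 X13.0 Y0.0
G1 X13.0 Y25.0
G1 X0.0 Y25.0
G1 X0.0 Y0.0
; layer 5
G0 Z19.3
G0 X0.0 Y0.0
G1 X13.0 Y0.0
G1 X13.0 Y25.0
G1 X0.0 Y25.0
G1 X0.0 Y0.0
; layer 6
G0 Z23.1
G0 X0.0 Y0.0
G1 X13.0 Y0.0
G1 X13.0 Y25.0
G1 X0.0 Y25.0
G1 X0.0 Y0.0
; layer 7
G0 Z27.0
G0 X0.0 Y0.0
G1 X13.0 Y0.0
G1 X13.0 Y25.0
G1 X0.0 Y25.0
G1 X0.0 Y0.0
M2 ; end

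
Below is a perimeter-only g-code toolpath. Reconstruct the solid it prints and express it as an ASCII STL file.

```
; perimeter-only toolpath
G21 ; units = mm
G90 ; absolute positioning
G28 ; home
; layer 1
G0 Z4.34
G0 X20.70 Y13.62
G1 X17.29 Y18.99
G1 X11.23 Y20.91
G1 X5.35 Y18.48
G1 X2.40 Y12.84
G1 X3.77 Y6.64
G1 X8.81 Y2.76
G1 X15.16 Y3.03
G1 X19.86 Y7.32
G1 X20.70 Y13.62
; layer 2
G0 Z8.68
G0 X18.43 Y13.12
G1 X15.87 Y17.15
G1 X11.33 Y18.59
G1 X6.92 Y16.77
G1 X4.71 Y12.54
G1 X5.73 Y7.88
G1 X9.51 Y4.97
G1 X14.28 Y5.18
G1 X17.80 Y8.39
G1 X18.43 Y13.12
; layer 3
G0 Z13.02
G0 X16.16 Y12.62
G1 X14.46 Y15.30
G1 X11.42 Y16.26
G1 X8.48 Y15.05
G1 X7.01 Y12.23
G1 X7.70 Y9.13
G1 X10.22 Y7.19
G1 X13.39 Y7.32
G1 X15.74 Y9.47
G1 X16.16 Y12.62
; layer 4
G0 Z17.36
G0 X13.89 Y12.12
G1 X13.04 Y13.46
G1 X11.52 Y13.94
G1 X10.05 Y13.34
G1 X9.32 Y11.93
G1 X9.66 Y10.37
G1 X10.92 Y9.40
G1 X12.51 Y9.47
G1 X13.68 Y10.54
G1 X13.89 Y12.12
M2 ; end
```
solid part
  facet normal 0.0000 0.0000 -1.0000
    outer loop
      vertex 11.13 23.23 0.00
      vertex 18.71 20.83 0.00
      vertex 22.97 14.12 0.00
    endloop
  endfacet
  facet normal 0.0000 0.0000 -1.0000
    outer loop
      vertex 3.78 20.20 0.00
      vertex 11.13 23.23 0.00
      vertex 22.97 14.12 0.00
    endloop
  endfacet
  facet normal 0.0000 0.0000 -1.0000
    outer loop
      vertex 0.10 13.15 0.00
      vertex 3.78 20.20 0.00
      vertex 22.97 14.12 0.00
    endloop
  endfacet
  facet normal 0.0000 0.0000 -1.0000
    outer loop
      vertex 1.81 5.39 0.00
      vertex 0.10 13.15 0.00
      vertex 22.97 14.12 0.00
    endloop
  endfacet
  facet normal 0.0000 0.0000 -1.0000
    outer loop
      vertex 8.11 0.54 0.00
      vertex 1.81 5.39 0.00
      vertex 22.97 14.12 0.00
    endloop
  endfacet
  facet normal 0.0000 0.0000 -1.0000
    outer loop
      vertex 16.05 0.88 0.00
      vertex 8.11 0.54 0.00
      vertex 22.97 14.12 0.00
    endloop
  endfacet
  facet normal 0.0000 0.0000 -1.0000
    outer loop
      vertex 21.92 6.24 0.00
      vertex 16.05 0.88 0.00
      vertex 22.97 14.12 0.00
    endloop
  endfacet
  facet normal 0.7541 0.4788 0.4496
    outer loop
      vertex 22.97 14.12 0.00
      vertex 18.71 20.83 0.00
      vertex 11.62 11.62 21.70
    endloop
  endfacet
  facet normal 0.2696 0.8516 0.4495
    outer loop
      vertex 18.71 20.83 0.00
      vertex 11.13 23.23 0.00
      vertex 11.62 11.62 21.70
    endloop
  endfacet
  facet normal -0.3404 0.8258 0.4495
    outer loop
      vertex 11.13 23.23 0.00
      vertex 3.78 20.20 0.00
      vertex 11.62 11.62 21.70
    endloop
  endfacet
  facet normal -0.7919 0.4133 0.4495
    outer loop
      vertex 3.78 20.20 0.00
      vertex 0.10 13.15 0.00
      vertex 11.62 11.62 21.70
    endloop
  endfacet
  facet normal -0.8723 -0.1922 0.4495
    outer loop
      vertex 0.10 13.15 0.00
      vertex 1.81 5.39 0.00
      vertex 11.62 11.62 21.70
    endloop
  endfacet
  facet normal -0.5449 -0.7078 0.4495
    outer loop
      vertex 1.81 5.39 0.00
      vertex 8.11 0.54 0.00
      vertex 11.62 11.62 21.70
    endloop
  endfacet
  facet normal 0.0382 -0.8925 0.4495
    outer loop
      vertex 8.11 0.54 0.00
      vertex 16.05 0.88 0.00
      vertex 11.62 11.62 21.70
    endloop
  endfacet
  facet normal 0.6024 -0.6597 0.4495
    outer loop
      vertex 16.05 0.88 0.00
      vertex 21.92 6.24 0.00
      vertex 11.62 11.62 21.70
    endloop
  endfacet
  facet normal 0.8854 -0.1180 0.4495
    outer loop
      vertex 21.92 6.24 0.00
      vertex 22.97 14.12 0.00
      vertex 11.62 11.62 21.70
    endloop
  endfacet
endsolid part

The G0 Z moves step by Δz≈4.34 mm. The G1 loops shrink linearly with z, so the solid tapers from its base footprint up to z≈21.7. Closing with a flat bottom cap and the tapered top and triangulating gives 16 facets — a regular 9-sided pyramid, base circumscribed radius ≈ 11.6 mm, apex at z ≈ 21.7 mm.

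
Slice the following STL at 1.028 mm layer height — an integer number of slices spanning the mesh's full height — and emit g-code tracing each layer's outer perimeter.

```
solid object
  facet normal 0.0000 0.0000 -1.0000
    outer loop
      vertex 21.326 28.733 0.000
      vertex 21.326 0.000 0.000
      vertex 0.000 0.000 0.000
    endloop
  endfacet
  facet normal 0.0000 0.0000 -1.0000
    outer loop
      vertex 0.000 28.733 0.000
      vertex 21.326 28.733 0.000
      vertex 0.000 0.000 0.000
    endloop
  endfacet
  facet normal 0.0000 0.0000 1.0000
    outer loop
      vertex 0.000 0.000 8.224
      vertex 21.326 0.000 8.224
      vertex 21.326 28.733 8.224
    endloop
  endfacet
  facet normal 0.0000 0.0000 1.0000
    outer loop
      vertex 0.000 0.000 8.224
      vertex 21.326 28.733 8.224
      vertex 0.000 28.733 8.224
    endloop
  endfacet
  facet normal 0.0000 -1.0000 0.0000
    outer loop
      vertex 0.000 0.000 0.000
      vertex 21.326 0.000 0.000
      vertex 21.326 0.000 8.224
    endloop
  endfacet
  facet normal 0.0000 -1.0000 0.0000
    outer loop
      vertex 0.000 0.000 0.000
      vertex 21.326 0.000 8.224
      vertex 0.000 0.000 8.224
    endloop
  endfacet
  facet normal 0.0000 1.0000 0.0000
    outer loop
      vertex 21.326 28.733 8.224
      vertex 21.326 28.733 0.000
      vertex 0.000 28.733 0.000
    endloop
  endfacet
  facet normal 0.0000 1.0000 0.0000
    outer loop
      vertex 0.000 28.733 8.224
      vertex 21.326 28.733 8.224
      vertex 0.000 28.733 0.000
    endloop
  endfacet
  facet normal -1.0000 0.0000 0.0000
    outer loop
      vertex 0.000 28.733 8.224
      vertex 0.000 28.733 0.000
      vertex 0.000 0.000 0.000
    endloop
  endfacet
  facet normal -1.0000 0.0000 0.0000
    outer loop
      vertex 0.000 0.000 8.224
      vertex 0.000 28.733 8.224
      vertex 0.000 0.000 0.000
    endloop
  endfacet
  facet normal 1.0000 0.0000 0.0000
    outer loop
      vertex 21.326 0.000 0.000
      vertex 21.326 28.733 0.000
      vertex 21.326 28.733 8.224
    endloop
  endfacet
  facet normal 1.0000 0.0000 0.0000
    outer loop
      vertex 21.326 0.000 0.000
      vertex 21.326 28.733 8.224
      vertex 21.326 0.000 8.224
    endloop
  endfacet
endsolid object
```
; perimeter-only toolpath
G21 ; units = mm
G90 ; absolute positioning
G28 ; home
; layer 1
G0 Z1.028
G0 X0.000 Y0.000
G1 X21.326 Y0.000
G1 X21.326 Y28.733
G1 X0.000 Y28.733
G1 X0.000 Y0.000
; layer 2
G0 Z2.056
G0 X0.000 Y0.000
G1 X21.326 Y0.000
G1 X21.326 Y28.733
G1 X0.000 Y28.733
G1 X0.000 Y0.000
; layer 3
G0 Z3.084
G0 X0.000 Y0.000
G1 X21.326 Y0.000
G1 X21.326 Y28.733
G1 X0.000 Y28.733
G1 X0.000 Y0.000
; layer 4
G0 Z4.112
G0 X0.000 Y0.000
G1 X21.326 Y0.000
G1 X21.326 Y28.733
G1 X0.000 Y28.733
G1 X0.000 Y0.000
; layer 5
G0 Z5.140
G0 X0.000 Y0.000
G1 X21.326 Y0.000
G1 X21.326 Y28.733
G1 X0.000 Y28.733
G1 X0.000 Y0.000
; layer 6
G0 Z6.168
G0 X0.000 Y0.000
G1 X21.326 Y0.000
G1 X21.326 Y28.733
G1 X0.000 Y28.733
G1 X0.000 Y0.000
; layer 7
G0 Z7.196
G0 X0.000 Y0.000
G1 X21.326 Y0.000
G1 X21.326 Y28.733
G1 X0.000 Y28.733
G1 X0.000 Y0.000
; layer 8
G0 Z8.224
G0 X0.000 Y0.000
G1 X21.326 Y0.000
G1 X21.326 Y28.733
G1 X0.000 Y28.733
G1 X0.000 Y0.000
M2 ; end

The solid is a rectangular box, roughly 21.3 × 28.7 mm footprint and 8.22 mm tall. Slicing at Δz = 1.028 mm — 8 equal slices spanning the solid's height, so layer i sits at z = i·h/8 — gives 8 non-empty perimeters. Each is a 4-segment closed polygon; G0 lifts to the layer z and rapids to the start vertex, then G1 traces the edges.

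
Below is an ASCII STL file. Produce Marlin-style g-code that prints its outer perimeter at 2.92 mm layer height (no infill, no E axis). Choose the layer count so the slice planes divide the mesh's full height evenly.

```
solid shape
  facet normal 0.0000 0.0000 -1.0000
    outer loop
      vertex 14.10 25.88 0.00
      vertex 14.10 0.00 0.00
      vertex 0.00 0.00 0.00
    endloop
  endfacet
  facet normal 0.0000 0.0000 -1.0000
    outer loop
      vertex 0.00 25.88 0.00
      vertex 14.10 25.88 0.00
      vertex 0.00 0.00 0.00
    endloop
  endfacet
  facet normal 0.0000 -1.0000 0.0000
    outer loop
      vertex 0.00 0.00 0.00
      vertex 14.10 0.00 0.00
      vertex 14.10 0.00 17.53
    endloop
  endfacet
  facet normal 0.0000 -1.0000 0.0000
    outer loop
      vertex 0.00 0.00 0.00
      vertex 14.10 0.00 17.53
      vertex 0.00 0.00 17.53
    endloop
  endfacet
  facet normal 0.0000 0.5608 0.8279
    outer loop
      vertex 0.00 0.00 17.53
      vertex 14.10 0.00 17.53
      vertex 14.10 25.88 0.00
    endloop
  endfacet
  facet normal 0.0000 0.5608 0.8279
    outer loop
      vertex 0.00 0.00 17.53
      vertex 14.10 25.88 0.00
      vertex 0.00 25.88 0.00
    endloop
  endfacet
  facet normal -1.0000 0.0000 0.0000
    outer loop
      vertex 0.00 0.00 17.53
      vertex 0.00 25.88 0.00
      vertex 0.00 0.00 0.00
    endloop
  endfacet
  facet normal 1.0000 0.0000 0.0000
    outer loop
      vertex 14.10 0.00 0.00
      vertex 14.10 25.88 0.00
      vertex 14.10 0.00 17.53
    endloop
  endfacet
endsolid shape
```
; perimeter-only toolpath
G21 ; units = mm
G90 ; absolute positioning
G28 ; home
; layer 1
G0 Z2.92
G0 X0.00 Y0.00
G1 X14.10 Y0.00
G1 X14.10 Y21.57
G1 X0.00 Y21.57
G1 X0.00 Y0.00
; layer 2
G0 Z5.84
G0 X0.00 Y0.00
G1 X14.10 Y0.00
G1 X14.10 Y17.25
G1 X0.00 Y17.25
G1 X0.00 Y0.00
; layer 3
G0 Z8.77
G0 X0.00 Y0.00
G1 X14.10 Y0.00
G1 X14.10 Y12.94
G1 X0.00 Y12.94
G1 X0.00 Y0.00
; layer 4
G0 Z11.69
G0 X0.00 Y0.00
G1 X14.10 Y0.00
G1 X14.10 Y8.63
G1 X0.00 Y8.63
G1 X0.00 Y0.00
; layer 5
G0 Z14.61
G0 X0.00 Y0.00
G1 X14.10 Y0.00
G1 X14.10 Y4.31
G1 X0.00 Y4.31
G1 X0.00 Y0.00
M2 ; end

The solid is a wedge (ramp): 14.1 × 25.9 mm base, rising to 17.5 mm along the y=0 edge and sloping linearly to z=0 at y=25.9. Slicing at Δz = 2.92 mm — 6 equal slices spanning the solid's height, so layer i sits at z = i·h/6 — gives 5 non-empty perimeters. Each is a 4-segment closed polygon; G0 lifts to the layer z and rapids to the start vertex, then G1 traces the edges. The cross-section shrinks linearly with z (the slice at the apex is degenerate and omitted).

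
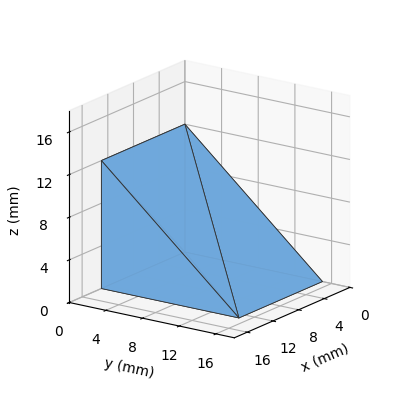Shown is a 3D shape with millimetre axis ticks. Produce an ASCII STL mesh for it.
Reading the render: the shape is a wedge (ramp): 13 × 15 mm base, rising to 12 mm along the y=0 edge and sloping linearly to z=0 at y=15 (dimensions read to the nearest mm from the axis ticks). For the STL, each face is triangulated and given an outward normal.

solid part
  facet normal 0.0000 0.0000 -1.0000
    outer loop
      vertex 13.000 15.000 0.000
      vertex 13.000 0.000 0.000
      vertex 0.000 0.000 0.000
    endloop
  endfacet
  facet normal 0.0000 0.0000 -1.0000
    outer loop
      vertex 0.000 15.000 0.000
      vertex 13.000 15.000 0.000
      vertex 0.000 0.000 0.000
    endloop
  endfacet
  facet normal 0.0000 -1.0000 0.0000
    outer loop
      vertex 0.000 0.000 0.000
      vertex 13.000 0.000 0.000
      vertex 13.000 0.000 12.000
    endloop
  endfacet
  facet normal 0.0000 -1.0000 0.0000
    outer loop
      vertex 0.000 0.000 0.000
      vertex 13.000 0.000 12.000
      vertex 0.000 0.000 12.000
    endloop
  endfacet
  facet normal 0.0000 0.6247 0.7809
    outer loop
      vertex 0.000 0.000 12.000
      vertex 13.000 0.000 12.000
      vertex 13.000 15.000 0.000
    endloop
  endfacet
  facet normal 0.0000 0.6247 0.7809
    outer loop
      vertex 0.000 0.000 12.000
      vertex 13.000 15.000 0.000
      vertex 0.000 15.000 0.000
    endloop
  endfacet
  facet normal -1.0000 0.0000 0.0000
    outer loop
      vertex 0.000 0.000 12.000
      vertex 0.000 15.000 0.000
      vertex 0.000 0.000 0.000
    endloop
  endfacet
  facet normal 1.0000 0.0000 0.0000
    outer loop
      vertex 13.000 0.000 0.000
      vertex 13.000 15.000 0.000
      vertex 13.000 0.000 12.000
    endloop
  endfacet
endsolid part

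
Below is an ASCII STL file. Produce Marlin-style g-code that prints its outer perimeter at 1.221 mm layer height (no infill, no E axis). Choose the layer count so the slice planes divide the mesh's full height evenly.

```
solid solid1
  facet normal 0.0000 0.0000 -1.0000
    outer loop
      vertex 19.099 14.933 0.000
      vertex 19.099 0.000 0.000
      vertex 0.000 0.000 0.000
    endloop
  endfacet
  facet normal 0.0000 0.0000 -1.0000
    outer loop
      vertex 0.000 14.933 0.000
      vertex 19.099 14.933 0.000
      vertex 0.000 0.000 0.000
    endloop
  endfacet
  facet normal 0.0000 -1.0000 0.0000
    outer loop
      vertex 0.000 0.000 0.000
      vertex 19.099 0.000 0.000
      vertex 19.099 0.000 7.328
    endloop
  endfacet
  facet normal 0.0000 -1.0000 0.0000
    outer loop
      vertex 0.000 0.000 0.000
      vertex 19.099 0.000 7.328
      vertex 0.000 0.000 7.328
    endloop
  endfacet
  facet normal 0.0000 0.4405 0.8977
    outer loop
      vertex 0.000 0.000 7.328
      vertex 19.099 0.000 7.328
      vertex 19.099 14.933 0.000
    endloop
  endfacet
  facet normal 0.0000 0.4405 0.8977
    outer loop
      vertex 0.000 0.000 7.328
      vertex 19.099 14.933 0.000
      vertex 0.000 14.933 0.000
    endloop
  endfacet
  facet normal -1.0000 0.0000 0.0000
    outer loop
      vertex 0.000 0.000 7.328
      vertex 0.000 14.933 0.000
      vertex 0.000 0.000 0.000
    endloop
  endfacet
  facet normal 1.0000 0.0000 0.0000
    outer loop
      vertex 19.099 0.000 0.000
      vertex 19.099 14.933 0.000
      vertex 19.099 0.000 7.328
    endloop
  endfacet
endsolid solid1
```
; perimeter-only toolpath
G21 ; units = mm
G90 ; absolute positioning
G28 ; home
; layer 1
G0 Z1.221
G0 X0.000 Y0.000
G1 X19.099 Y0.000
G1 X19.099 Y12.444
G1 X0.000 Y12.444
G1 X0.000 Y0.000
; layer 2
G0 Z2.443
G0 X0.000 Y0.000
G1 X19.099 Y0.000
G1 X19.099 Y9.955
G1 X0.000 Y9.955
G1 X0.000 Y0.000
; layer 3
G0 Z3.664
G0 X0.000 Y0.000
G1 X19.099 Y0.000
G1 X19.099 Y7.466
G1 X0.000 Y7.466
G1 X0.000 Y0.000
; layer 4
G0 Z4.885
G0 X0.000 Y0.000
G1 X19.099 Y0.000
G1 X19.099 Y4.978
G1 X0.000 Y4.978
G1 X0.000 Y0.000
; layer 5
G0 Z6.107
G0 X0.000 Y0.000
G1 X19.099 Y0.000
G1 X19.099 Y2.489
G1 X0.000 Y2.489
G1 X0.000 Y0.000
M2 ; end

The solid is a wedge (ramp): 19.1 × 14.9 mm base, rising to 7.33 mm along the y=0 edge and sloping linearly to z=0 at y=14.9. Slicing at Δz = 1.221 mm — 6 equal slices spanning the solid's height, so layer i sits at z = i·h/6 — gives 5 non-empty perimeters. Each is a 4-segment closed polygon; G0 lifts to the layer z and rapids to the start vertex, then G1 traces the edges. The cross-section shrinks linearly with z (the slice at the apex is degenerate and omitted).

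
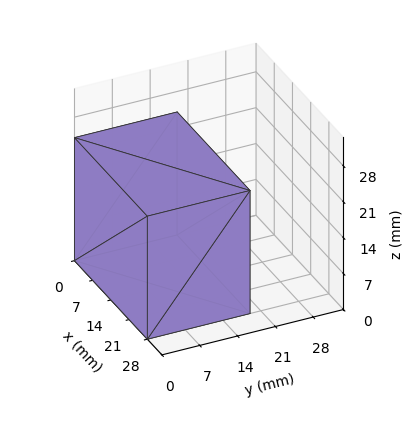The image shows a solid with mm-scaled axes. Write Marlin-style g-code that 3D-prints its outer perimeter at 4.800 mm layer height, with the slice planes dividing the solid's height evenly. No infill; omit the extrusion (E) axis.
Reading the render: the shape is a rectangular box, roughly 28 × 19 mm footprint and 24 mm tall (dimensions read to the nearest mm from the axis ticks). For the g-code, the solid's height is divided into equal slices at the stated Δz and each level perimeter traced with G1 moves after a G0 lift.

; perimeter-only toolpath
G21 ; units = mm
G90 ; absolute positioning
G28 ; home
; layer 1
G0 Z4.800
G0 X0.000 Y0.000
G1 X28.000 Y0.000
G1 X28.000 Y19.000
G1 X0.000 Y19.000
G1 X0.000 Y0.000
; layer 2
G0 Z9.600
G0 X0.000 Y0.000
G1 X28.000 Y0.000
G1 X28.000 Y19.000
G1 X0.000 Y19.000
G1 X0.000 Y0.000
; layer 3
G0 Z14.400
G0 X0.000 Y0.000
G1 X28.000 Y0.000
G1 X28.000 Y19.000
G1 X0.000 Y19.000
G1 X0.000 Y0.000
; layer 4
G0 Z19.200
G0 X0.000 Y0.000
G1 X28.000 Y0.000
G1 X28.000 Y19.000
G1 X0.000 Y19.000
G1 X0.000 Y0.000
; layer 5
G0 Z24.000
G0 X0.000 Y0.000
G1 X28.000 Y0.000
G1 X28.000 Y19.000
G1 X0.000 Y19.000
G1 X0.000 Y0.000
M2 ; end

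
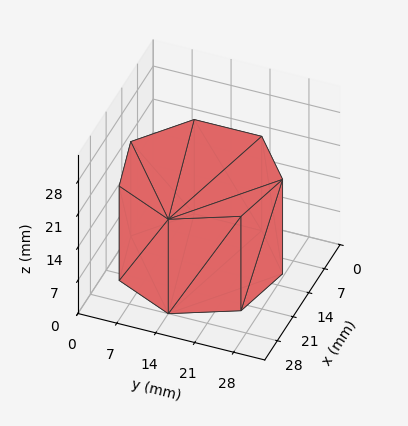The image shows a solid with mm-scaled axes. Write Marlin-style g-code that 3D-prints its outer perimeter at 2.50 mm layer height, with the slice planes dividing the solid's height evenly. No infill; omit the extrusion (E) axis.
Reading the render: the shape is a regular 7-sided prism (a cylinder approximated with 7 flat sides), circumscribed radius ≈ 14 mm, height ≈ 20 mm (dimensions read to the nearest mm from the axis ticks). For the g-code, the solid's height is divided into equal slices at the stated Δz and each level perimeter traced with G1 moves after a G0 lift.

; perimeter-only toolpath
G21 ; units = mm
G90 ; absolute positioning
G28 ; home
; layer 1
G0 Z2.50
G0 X28.00 Y14.00
G1 X22.73 Y24.95
G1 X10.88 Y27.65
G1 X1.39 Y20.07
G1 X1.39 Y7.93
G1 X10.88 Y0.35
G1 X22.73 Y3.05
G1 X28.00 Y14.00
; layer 2
G0 Z5.00
G0 X28.00 Y14.00
G1 X22.73 Y24.95
G1 X10.88 Y27.65
G1 X1.39 Y20.07
G1 X1.39 Y7.93
G1 X10.88 Y0.35
G1 X22.73 Y3.05
G1 X28.00 Y14.00
; layer 3
G0 Z7.50
G0 X28.00 Y14.00
G1 X22.73 Y24.95
G1 X10.88 Y27.65
G1 X1.39 Y20.07
G1 X1.39 Y7.93
G1 X10.88 Y0.35
G1 X22.73 Y3.05
G1 X28.00 Y14.00
; layer 4
G0 Z10.00
G0 X28.00 Y14.00
G1 X22.73 Y24.95
G1 X10.88 Y27.65
G1 X1.39 Y20.07
G1 X1.39 Y7.93
G1 X10.88 Y0.35
G1 X22.73 Y3.05
G1 X28.00 Y14.00
; layer 5
G0 Z12.50
G0 X28.00 Y14.00
G1 X22.73 Y24.95
G1 X10.88 Y27.65
G1 X1.39 Y20.07
G1 X1.39 Y7.93
G1 X10.88 Y0.35
G1 X22.73 Y3.05
G1 X28.00 Y14.00
; layer 6
G0 Z15.00
G0 X28.00 Y14.00
G1 X22.73 Y24.95
G1 X10.88 Y27.65
G1 X1.39 Y20.07
G1 X1.39 Y7.93
G1 X10.88 Y0.35
G1 X22.73 Y3.05
G1 X28.00 Y14.00
; layer 7
G0 Z17.50
G0 X28.00 Y14.00
G1 X22.73 Y24.95
G1 X10.88 Y27.65
G1 X1.39 Y20.07
G1 X1.39 Y7.93
G1 X10.88 Y0.35
G1 X22.73 Y3.05
G1 X28.00 Y14.00
; layer 8
G0 Z20.00
G0 X28.00 Y14.00
G1 X22.73 Y24.95
G1 X10.88 Y27.65
G1 X1.39 Y20.07
G1 X1.39 Y7.93
G1 X10.88 Y0.35
G1 X22.73 Y3.05
G1 X28.00 Y14.00
M2 ; end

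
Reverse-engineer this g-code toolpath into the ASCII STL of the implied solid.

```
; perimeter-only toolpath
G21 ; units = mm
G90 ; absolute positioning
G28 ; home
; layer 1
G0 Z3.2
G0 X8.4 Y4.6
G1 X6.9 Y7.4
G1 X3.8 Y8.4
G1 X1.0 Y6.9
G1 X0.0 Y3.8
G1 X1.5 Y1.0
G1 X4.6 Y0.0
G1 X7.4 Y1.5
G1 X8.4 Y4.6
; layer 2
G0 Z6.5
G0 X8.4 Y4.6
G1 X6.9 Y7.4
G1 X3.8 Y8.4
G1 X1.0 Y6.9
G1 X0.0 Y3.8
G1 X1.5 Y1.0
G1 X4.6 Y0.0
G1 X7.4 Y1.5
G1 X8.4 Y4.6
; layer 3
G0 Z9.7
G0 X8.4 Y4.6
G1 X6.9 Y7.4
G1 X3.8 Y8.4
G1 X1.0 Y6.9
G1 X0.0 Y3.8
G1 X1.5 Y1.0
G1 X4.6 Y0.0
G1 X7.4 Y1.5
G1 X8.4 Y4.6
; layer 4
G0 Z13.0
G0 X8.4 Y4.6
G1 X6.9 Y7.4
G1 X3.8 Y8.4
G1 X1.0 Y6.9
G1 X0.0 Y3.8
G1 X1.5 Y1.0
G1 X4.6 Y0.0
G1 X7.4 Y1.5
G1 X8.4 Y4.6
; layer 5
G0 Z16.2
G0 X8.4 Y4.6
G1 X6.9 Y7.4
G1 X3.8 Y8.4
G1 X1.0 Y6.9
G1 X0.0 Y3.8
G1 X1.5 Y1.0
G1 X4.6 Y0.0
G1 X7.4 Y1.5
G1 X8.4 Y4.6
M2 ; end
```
solid part
  facet normal 0.0000 0.0000 -1.0000
    outer loop
      vertex 3.8 8.4 0.0
      vertex 6.9 7.4 0.0
      vertex 8.4 4.6 0.0
    endloop
  endfacet
  facet normal 0.0000 0.0000 -1.0000
    outer loop
      vertex 1.0 6.9 0.0
      vertex 3.8 8.4 0.0
      vertex 8.4 4.6 0.0
    endloop
  endfacet
  facet normal 0.0000 0.0000 -1.0000
    outer loop
      vertex 0.0 3.8 0.0
      vertex 1.0 6.9 0.0
      vertex 8.4 4.6 0.0
    endloop
  endfacet
  facet normal 0.0000 0.0000 -1.0000
    outer loop
      vertex 1.5 1.0 0.0
      vertex 0.0 3.8 0.0
      vertex 8.4 4.6 0.0
    endloop
  endfacet
  facet normal 0.0000 0.0000 -1.0000
    outer loop
      vertex 4.6 0.0 0.0
      vertex 1.5 1.0 0.0
      vertex 8.4 4.6 0.0
    endloop
  endfacet
  facet normal 0.0000 0.0000 -1.0000
    outer loop
      vertex 7.4 1.5 0.0
      vertex 4.6 0.0 0.0
      vertex 8.4 4.6 0.0
    endloop
  endfacet
  facet normal 0.0000 0.0000 1.0000
    outer loop
      vertex 8.4 4.6 16.2
      vertex 6.9 7.4 16.2
      vertex 3.8 8.4 16.2
    endloop
  endfacet
  facet normal 0.0000 0.0000 1.0000
    outer loop
      vertex 8.4 4.6 16.2
      vertex 3.8 8.4 16.2
      vertex 1.0 6.9 16.2
    endloop
  endfacet
  facet normal 0.0000 0.0000 1.0000
    outer loop
      vertex 8.4 4.6 16.2
      vertex 1.0 6.9 16.2
      vertex 0.0 3.8 16.2
    endloop
  endfacet
  facet normal 0.0000 0.0000 1.0000
    outer loop
      vertex 8.4 4.6 16.2
      vertex 0.0 3.8 16.2
      vertex 1.5 1.0 16.2
    endloop
  endfacet
  facet normal 0.0000 0.0000 1.0000
    outer loop
      vertex 8.4 4.6 16.2
      vertex 1.5 1.0 16.2
      vertex 4.6 0.0 16.2
    endloop
  endfacet
  facet normal 0.0000 0.0000 1.0000
    outer loop
      vertex 8.4 4.6 16.2
      vertex 4.6 0.0 16.2
      vertex 7.4 1.5 16.2
    endloop
  endfacet
  facet normal 0.8815 0.4722 0.0000
    outer loop
      vertex 8.4 4.6 0.0
      vertex 6.9 7.4 0.0
      vertex 6.9 7.4 16.2
    endloop
  endfacet
  facet normal 0.8815 0.4722 0.0000
    outer loop
      vertex 8.4 4.6 0.0
      vertex 6.9 7.4 16.2
      vertex 8.4 4.6 16.2
    endloop
  endfacet
  facet normal 0.3070 0.9517 0.0000
    outer loop
      vertex 6.9 7.4 0.0
      vertex 3.8 8.4 0.0
      vertex 3.8 8.4 16.2
    endloop
  endfacet
  facet normal 0.3070 0.9517 0.0000
    outer loop
      vertex 6.9 7.4 0.0
      vertex 3.8 8.4 16.2
      vertex 6.9 7.4 16.2
    endloop
  endfacet
  facet normal -0.4722 0.8815 0.0000
    outer loop
      vertex 3.8 8.4 0.0
      vertex 1.0 6.9 0.0
      vertex 1.0 6.9 16.2
    endloop
  endfacet
  facet normal -0.4722 0.8815 0.0000
    outer loop
      vertex 3.8 8.4 0.0
      vertex 1.0 6.9 16.2
      vertex 3.8 8.4 16.2
    endloop
  endfacet
  facet normal -0.9517 0.3070 0.0000
    outer loop
      vertex 1.0 6.9 0.0
      vertex 0.0 3.8 0.0
      vertex 0.0 3.8 16.2
    endloop
  endfacet
  facet normal -0.9517 0.3070 0.0000
    outer loop
      vertex 1.0 6.9 0.0
      vertex 0.0 3.8 16.2
      vertex 1.0 6.9 16.2
    endloop
  endfacet
  facet normal -0.8815 -0.4722 0.0000
    outer loop
      vertex 0.0 3.8 0.0
      vertex 1.5 1.0 0.0
      vertex 1.5 1.0 16.2
    endloop
  endfacet
  facet normal -0.8815 -0.4722 0.0000
    outer loop
      vertex 0.0 3.8 0.0
      vertex 1.5 1.0 16.2
      vertex 0.0 3.8 16.2
    endloop
  endfacet
  facet normal -0.3070 -0.9517 0.0000
    outer loop
      vertex 1.5 1.0 0.0
      vertex 4.6 0.0 0.0
      vertex 4.6 0.0 16.2
    endloop
  endfacet
  facet normal -0.3070 -0.9517 0.0000
    outer loop
      vertex 1.5 1.0 0.0
      vertex 4.6 0.0 16.2
      vertex 1.5 1.0 16.2
    endloop
  endfacet
  facet normal 0.4722 -0.8815 0.0000
    outer loop
      vertex 4.6 0.0 0.0
      vertex 7.4 1.5 0.0
      vertex 7.4 1.5 16.2
    endloop
  endfacet
  facet normal 0.4722 -0.8815 0.0000
    outer loop
      vertex 4.6 0.0 0.0
      vertex 7.4 1.5 16.2
      vertex 4.6 0.0 16.2
    endloop
  endfacet
  facet normal 0.9517 -0.3070 0.0000
    outer loop
      vertex 7.4 1.5 0.0
      vertex 8.4 4.6 0.0
      vertex 8.4 4.6 16.2
    endloop
  endfacet
  facet normal 0.9517 -0.3070 0.0000
    outer loop
      vertex 7.4 1.5 0.0
      vertex 8.4 4.6 16.2
      vertex 7.4 1.5 16.2
    endloop
  endfacet
endsolid part

The G0 Z moves step by Δz≈3.2 mm. Every layer's G1 loop is the same polygon, so the solid is a straight extrusion of it from z=0 to z≈16.2. Closing with flat bottom and top caps and triangulating gives 28 facets — a regular 8-sided prism (a cylinder approximated with 8 flat sides), circumscribed radius ≈ 4.2 mm, height ≈ 16.2 mm.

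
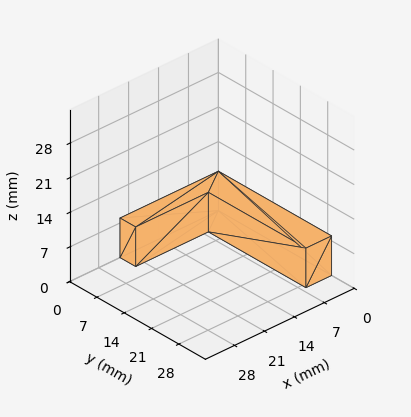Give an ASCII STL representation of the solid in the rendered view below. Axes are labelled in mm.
Reading the render: the shape is an L-shaped prism: outer 23 × 29 mm, arm thicknesses ≈ 4 mm (horizontal) and 6 mm (vertical), extruded 8 mm in z (dimensions read to the nearest mm from the axis ticks). For the STL, each face is triangulated and given an outward normal.

solid part
  facet normal 0.0000 0.0000 -1.0000
    outer loop
      vertex 23.0 4.0 0.0
      vertex 23.0 0.0 0.0
      vertex 0.0 0.0 0.0
    endloop
  endfacet
  facet normal 0.0000 0.0000 -1.0000
    outer loop
      vertex 6.0 4.0 0.0
      vertex 23.0 4.0 0.0
      vertex 0.0 0.0 0.0
    endloop
  endfacet
  facet normal 0.0000 0.0000 -1.0000
    outer loop
      vertex 6.0 29.0 0.0
      vertex 6.0 4.0 0.0
      vertex 0.0 0.0 0.0
    endloop
  endfacet
  facet normal 0.0000 0.0000 -1.0000
    outer loop
      vertex 0.0 29.0 0.0
      vertex 6.0 29.0 0.0
      vertex 0.0 0.0 0.0
    endloop
  endfacet
  facet normal 0.0000 0.0000 1.0000
    outer loop
      vertex 0.0 0.0 8.0
      vertex 23.0 0.0 8.0
      vertex 23.0 4.0 8.0
    endloop
  endfacet
  facet normal 0.0000 0.0000 1.0000
    outer loop
      vertex 0.0 0.0 8.0
      vertex 23.0 4.0 8.0
      vertex 6.0 4.0 8.0
    endloop
  endfacet
  facet normal 0.0000 0.0000 1.0000
    outer loop
      vertex 0.0 0.0 8.0
      vertex 6.0 4.0 8.0
      vertex 6.0 29.0 8.0
    endloop
  endfacet
  facet normal 0.0000 0.0000 1.0000
    outer loop
      vertex 0.0 0.0 8.0
      vertex 6.0 29.0 8.0
      vertex 0.0 29.0 8.0
    endloop
  endfacet
  facet normal 0.0000 -1.0000 0.0000
    outer loop
      vertex 0.0 0.0 0.0
      vertex 23.0 0.0 0.0
      vertex 23.0 0.0 8.0
    endloop
  endfacet
  facet normal 0.0000 -1.0000 0.0000
    outer loop
      vertex 0.0 0.0 0.0
      vertex 23.0 0.0 8.0
      vertex 0.0 0.0 8.0
    endloop
  endfacet
  facet normal 1.0000 0.0000 0.0000
    outer loop
      vertex 23.0 0.0 0.0
      vertex 23.0 4.0 0.0
      vertex 23.0 4.0 8.0
    endloop
  endfacet
  facet normal 1.0000 0.0000 0.0000
    outer loop
      vertex 23.0 0.0 0.0
      vertex 23.0 4.0 8.0
      vertex 23.0 0.0 8.0
    endloop
  endfacet
  facet normal 0.0000 1.0000 0.0000
    outer loop
      vertex 23.0 4.0 0.0
      vertex 6.0 4.0 0.0
      vertex 6.0 4.0 8.0
    endloop
  endfacet
  facet normal 0.0000 1.0000 0.0000
    outer loop
      vertex 23.0 4.0 0.0
      vertex 6.0 4.0 8.0
      vertex 23.0 4.0 8.0
    endloop
  endfacet
  facet normal 1.0000 0.0000 0.0000
    outer loop
      vertex 6.0 4.0 0.0
      vertex 6.0 29.0 0.0
      vertex 6.0 29.0 8.0
    endloop
  endfacet
  facet normal 1.0000 0.0000 0.0000
    outer loop
      vertex 6.0 4.0 0.0
      vertex 6.0 29.0 8.0
      vertex 6.0 4.0 8.0
    endloop
  endfacet
  facet normal 0.0000 1.0000 0.0000
    outer loop
      vertex 6.0 29.0 0.0
      vertex 0.0 29.0 0.0
      vertex 0.0 29.0 8.0
    endloop
  endfacet
  facet normal 0.0000 1.0000 0.0000
    outer loop
      vertex 6.0 29.0 0.0
      vertex 0.0 29.0 8.0
      vertex 6.0 29.0 8.0
    endloop
  endfacet
  facet normal -1.0000 0.0000 0.0000
    outer loop
      vertex 0.0 29.0 0.0
      vertex 0.0 0.0 0.0
      vertex 0.0 0.0 8.0
    endloop
  endfacet
  facet normal -1.0000 0.0000 0.0000
    outer loop
      vertex 0.0 29.0 0.0
      vertex 0.0 0.0 8.0
      vertex 0.0 29.0 8.0
    endloop
  endfacet
endsolid part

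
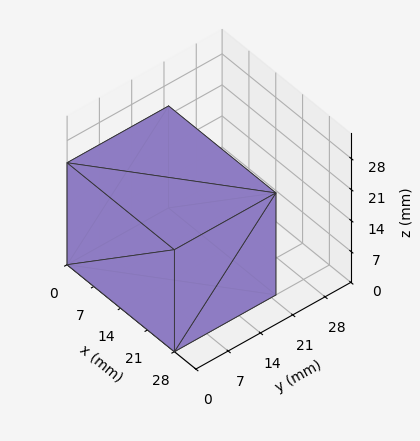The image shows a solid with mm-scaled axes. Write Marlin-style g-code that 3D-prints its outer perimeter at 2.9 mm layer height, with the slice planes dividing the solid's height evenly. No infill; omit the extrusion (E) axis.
Reading the render: the shape is a rectangular box, roughly 28 × 22 mm footprint and 23 mm tall (dimensions read to the nearest mm from the axis ticks). For the g-code, the solid's height is divided into equal slices at the stated Δz and each level perimeter traced with G1 moves after a G0 lift.

; perimeter-only toolpath
G21 ; units = mm
G90 ; absolute positioning
G28 ; home
; layer 1
G0 Z2.9
G0 X0.0 Y0.0
G1 X28.0 Y0.0
G1 X28.0 Y22.0
G1 X0.0 Y22.0
G1 X0.0 Y0.0
; layer 2
G0 Z5.8
G0 X0.0 Y0.0
G1 X28.0 Y0.0
G1 X28.0 Y22.0
G1 X0.0 Y22.0
G1 X0.0 Y0.0
; layer 3
G0 Z8.6
G0 X0.0 Y0.0
G1 X28.0 Y0.0
G1 X28.0 Y22.0
G1 X0.0 Y22.0
G1 X0.0 Y0.0
; layer 4
G0 Z11.5
G0 X0.0 Y0.0
G1 X28.0 Y0.0
G1 X28.0 Y22.0
G1 X0.0 Y22.0
G1 X0.0 Y0.0
; layer 5
G0 Z14.4
G0 X0.0 Y0.0
G1 X28.0 Y0.0
G1 X28.0 Y22.0
G1 X0.0 Y22.0
G1 X0.0 Y0.0
; layer 6
G0 Z17.2
G0 X0.0 Y0.0
G1 X28.0 Y0.0
G1 X28.0 Y22.0
G1 X0.0 Y22.0
G1 X0.0 Y0.0
; layer 7
G0 Z20.1
G0 X0.0 Y0.0
G1 X28.0 Y0.0
G1 X28.0 Y22.0
G1 X0.0 Y22.0
G1 X0.0 Y0.0
; layer 8
G0 Z23.0
G0 X0.0 Y0.0
G1 X28.0 Y0.0
G1 X28.0 Y22.0
G1 X0.0 Y22.0
G1 X0.0 Y0.0
M2 ; end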